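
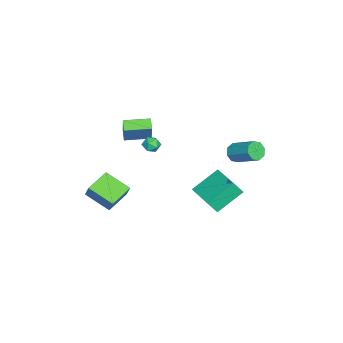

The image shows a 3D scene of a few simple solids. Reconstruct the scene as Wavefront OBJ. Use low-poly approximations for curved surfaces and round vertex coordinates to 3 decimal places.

v -4.454 -4.065 -1.122
v -3.59 -3.801 0.504
v -5.038 -2.437 -1.077
v -4.174 -2.173 0.549
v -3.766 -3.807 -1.529
v -2.902 -3.543 0.097
v -4.35 -2.179 -1.484
v -3.486 -1.915 0.142
v -0.914 1.907 -3.775
v -0.626 1.331 -2.799
v -2.17 3.212 -2.635
v -1.881 2.636 -1.658
v 0.721 3.224 -3.482
v 1.01 2.648 -2.505
v -0.534 4.529 -2.341
v -0.246 3.953 -1.365
v -1.105 -4.461 -3.3
v -0.775 -4.134 -2.38
v -0.605 -2.797 -4.07
v -0.275 -2.47 -3.15
v 0.515 -5.11 -3.65
v 0.845 -4.783 -2.73
v 1.015 -3.446 -4.42
v 1.345 -3.119 -3.5
v -4.129 3.239 -1.66
v -3.481 3.135 -1.98
v -2.743 4.597 -0.959
v -3.391 4.701 -0.64
v -3.803 3.494 -2.262
v -3.065 4.956 -1.241
v -4.316 3.704 -2.191
v -3.578 5.166 -1.17
v -4.719 3.641 -1.81
v -3.982 5.103 -0.789
v -4.777 3.343 -1.341
v -4.039 4.805 -0.32
v -4.455 2.984 -1.059
v -3.717 4.446 -0.038
v -3.942 2.774 -1.13
v -3.204 4.236 -0.109
v -3.538 2.837 -1.511
v -2.801 4.299 -0.49
v -1.443 -1.154 -0.361
v -1.042 -1.555 -0.06
v -2.178 -1.365 0.34
v -1.777 -1.766 0.641
v -1.668 -1.134 0.652
v -1.213 -1.004 0.219
v -2.007 -1.916 0.061
v -1.552 -1.786 -0.372
v -1.39 -2.026 0.2
v -1.181 -1.542 0.566
v -2.039 -1.378 -0.286
v -1.83 -0.894 0.08
f 2 4 1
f 5 2 1
f 1 4 3
f 3 5 1
f 2 8 4
f 6 2 5
f 6 8 2
f 4 8 3
f 7 5 3
f 3 8 7
f 7 6 5
f 8 6 7
f 10 12 9
f 13 10 9
f 9 12 11
f 11 13 9
f 10 16 12
f 14 10 13
f 14 16 10
f 12 16 11
f 15 13 11
f 11 16 15
f 15 14 13
f 16 14 15
f 18 20 17
f 21 18 17
f 17 20 19
f 19 21 17
f 18 24 20
f 22 18 21
f 22 24 18
f 20 24 19
f 23 21 19
f 19 24 23
f 23 22 21
f 24 22 23
f 26 25 29
f 26 29 27
f 27 29 30
f 27 30 28
f 29 25 31
f 29 31 30
f 30 31 32
f 30 32 28
f 31 25 33
f 31 33 32
f 32 33 34
f 32 34 28
f 33 25 35
f 33 35 34
f 34 35 36
f 34 36 28
f 35 25 37
f 35 37 36
f 36 37 38
f 36 38 28
f 37 25 39
f 37 39 38
f 38 39 40
f 38 40 28
f 39 25 41
f 39 41 40
f 40 41 42
f 40 42 28
f 41 25 26
f 41 26 42
f 42 26 27
f 42 27 28
f 43 54 48
f 43 48 44
f 43 44 50
f 43 50 53
f 43 53 54
f 44 48 52
f 48 54 47
f 54 53 45
f 53 50 49
f 50 44 51
f 46 52 47
f 46 47 45
f 46 45 49
f 46 49 51
f 46 51 52
f 47 52 48
f 45 47 54
f 49 45 53
f 51 49 50
f 52 51 44



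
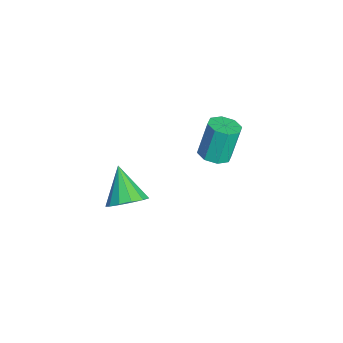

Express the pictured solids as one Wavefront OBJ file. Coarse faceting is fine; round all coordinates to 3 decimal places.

v 3.808 -0.953 -1.408
v 4.28 -1.694 -1.137
v 2.572 -1.287 -0.172
v 4.456 -1.298 -0.854
v 4.426 -0.791 -0.746
v 4.2 -0.336 -0.849
v 3.85 -0.077 -1.129
v 3.486 -0.096 -1.498
v 3.224 -0.386 -1.838
v 3.148 -0.857 -2.042
v 3.281 -1.358 -2.044
v 3.582 -1.73 -1.845
v 3.954 -1.856 -1.507
v -1.528 2.979 -3.971
v -1.009 3.572 -4.031
v -1.334 4.034 -2.269
v -1.852 3.441 -2.209
v -1.571 3.74 -4.178
v -1.896 4.202 -2.417
v -2.108 3.462 -4.204
v -2.432 3.924 -2.443
v -2.304 2.901 -4.094
v -2.629 3.363 -2.332
v -2.046 2.386 -3.911
v -2.371 2.848 -2.149
v -1.484 2.218 -3.763
v -1.809 2.68 -2.002
v -0.948 2.496 -3.737
v -1.272 2.958 -1.976
v -0.751 3.057 -3.848
v -1.076 3.519 -2.086
f 2 1 4
f 2 4 3
f 4 1 5
f 4 5 3
f 5 1 6
f 5 6 3
f 6 1 7
f 6 7 3
f 7 1 8
f 7 8 3
f 8 1 9
f 8 9 3
f 9 1 10
f 9 10 3
f 10 1 11
f 10 11 3
f 11 1 12
f 11 12 3
f 12 1 13
f 12 13 3
f 13 1 2
f 13 2 3
f 15 14 18
f 15 18 16
f 16 18 19
f 16 19 17
f 18 14 20
f 18 20 19
f 19 20 21
f 19 21 17
f 20 14 22
f 20 22 21
f 21 22 23
f 21 23 17
f 22 14 24
f 22 24 23
f 23 24 25
f 23 25 17
f 24 14 26
f 24 26 25
f 25 26 27
f 25 27 17
f 26 14 28
f 26 28 27
f 27 28 29
f 27 29 17
f 28 14 30
f 28 30 29
f 29 30 31
f 29 31 17
f 30 14 15
f 30 15 31
f 31 15 16
f 31 16 17



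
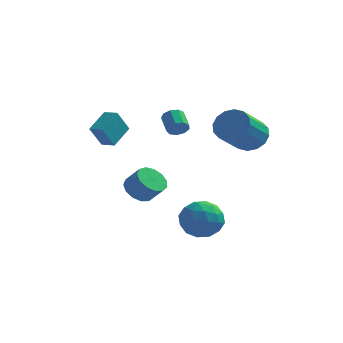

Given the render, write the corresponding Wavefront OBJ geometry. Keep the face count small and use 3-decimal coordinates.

v 0.105 2.753 3.142
v 0.636 2.889 3.41
v 0.125 3.743 3.987
v -0.405 3.607 3.718
v 0.596 3.105 3.055
v 0.085 3.959 3.632
v 0.327 3.156 2.741
v -0.184 4.01 3.318
v -0.046 3.019 2.614
v -0.557 3.873 3.191
v -0.348 2.757 2.734
v -0.859 3.611 3.311
v -0.438 2.494 3.045
v -0.949 3.347 3.621
v -0.273 2.351 3.401
v -0.784 3.205 3.977
v 0.068 2.397 3.636
v -0.443 3.251 4.212
v 0.428 2.61 3.639
v -0.083 3.463 4.216
v 3.468 4.388 2.426
v 3.968 3.713 1.778
v 3.351 2.038 3.047
v 2.852 2.712 3.694
v 4.344 3.857 2.151
v 3.727 2.182 3.42
v 4.485 4.143 2.597
v 3.869 2.468 3.866
v 4.354 4.495 2.998
v 3.738 2.82 4.267
v 3.986 4.818 3.245
v 3.369 3.143 4.514
v 3.478 5.025 3.272
v 2.862 3.35 4.541
v 2.969 5.062 3.073
v 2.352 3.387 4.342
v 2.593 4.918 2.7
v 1.976 3.243 3.969
v 2.451 4.632 2.254
v 1.835 2.957 3.523
v 2.582 4.28 1.853
v 1.966 2.605 3.122
v 2.951 3.957 1.606
v 2.334 2.282 2.875
v 3.458 3.75 1.579
v 2.842 2.075 2.848
v 1.247 -0.431 -0.992
v 2.008 0.42 -1.393
v 2.412 -1.82 -1.727
v 3.173 -0.969 -2.128
v 3.059 -1.167 -0.941
v 2.339 -0.309 -0.486
v 2.081 -1.091 -2.634
v 1.361 -0.233 -2.179
v 2.523 0.011 -2.407
v 3.128 -0.036 -1.361
v 1.292 -1.364 -1.759
v 1.897 -1.411 -0.713
v 1.525 0.116 -1.128
v 2.895 -1.516 -1.992
v 2.828 -1.633 -1.295
v 3.275 -1.133 -1.53
v 1.72 -0.312 -0.595
v 2.167 0.188 -0.83
v 2.785 -0.745 -0.565
v 2.253 -1.588 -2.29
v 2.7 -1.088 -2.525
v 1.145 -0.267 -1.59
v 1.592 0.233 -1.825
v 1.635 -0.655 -2.555
v 2.275 0.376 -1.96
v 2.96 -0.44 -2.392
v 2.318 -0.512 -2.689
v 1.895 -0.007 -2.422
v 2.63 0.349 -1.345
v 3.315 -0.468 -1.777
v 3.248 -0.584 -1.079
v 2.825 -0.08 -0.812
v 2.933 0.109 -1.941
v 1.105 -0.932 -1.343
v 1.79 -1.749 -1.775
v 1.595 -1.32 -2.308
v 1.172 -0.816 -2.041
v 1.46 -0.96 -0.728
v 2.145 -1.776 -1.16
v 2.525 -1.393 -0.698
v 2.102 -0.888 -0.431
v 1.487 -1.509 -1.179
v -3.889 0.615 3.5
v -3.493 1.878 4.266
v -3.459 1.232 2.26
v -3.064 2.496 3.027
v -3.116 0.304 3.613
v -2.721 1.568 4.38
v -2.687 0.922 2.374
v -2.291 2.185 3.14
v -2.26 3.681 -1.71
v -1.68 4.36 -2.034
v -0.859 4.097 -1.114
v -1.44 3.419 -0.79
v -2.003 4.595 -1.678
v -1.183 4.332 -0.758
v -2.408 4.541 -1.332
v -1.588 4.278 -0.413
v -2.766 4.213 -1.106
v -1.946 3.95 -0.187
v -2.964 3.717 -1.072
v -2.143 3.454 -0.153
v -2.938 3.209 -1.24
v -2.117 2.946 -0.321
v -2.697 2.852 -1.558
v -1.876 2.589 -0.638
v -2.317 2.757 -1.923
v -1.497 2.495 -1.004
v -1.92 2.957 -2.221
v -1.099 2.694 -1.301
v -1.63 3.386 -2.356
v -0.81 3.123 -1.437
v -1.541 3.909 -2.287
v -0.72 3.646 -1.367
f 2 1 5
f 2 5 3
f 3 5 6
f 3 6 4
f 5 1 7
f 5 7 6
f 6 7 8
f 6 8 4
f 7 1 9
f 7 9 8
f 8 9 10
f 8 10 4
f 9 1 11
f 9 11 10
f 10 11 12
f 10 12 4
f 11 1 13
f 11 13 12
f 12 13 14
f 12 14 4
f 13 1 15
f 13 15 14
f 14 15 16
f 14 16 4
f 15 1 17
f 15 17 16
f 16 17 18
f 16 18 4
f 17 1 19
f 17 19 18
f 18 19 20
f 18 20 4
f 19 1 2
f 19 2 20
f 20 2 3
f 20 3 4
f 22 21 25
f 22 25 23
f 23 25 26
f 23 26 24
f 25 21 27
f 25 27 26
f 26 27 28
f 26 28 24
f 27 21 29
f 27 29 28
f 28 29 30
f 28 30 24
f 29 21 31
f 29 31 30
f 30 31 32
f 30 32 24
f 31 21 33
f 31 33 32
f 32 33 34
f 32 34 24
f 33 21 35
f 33 35 34
f 34 35 36
f 34 36 24
f 35 21 37
f 35 37 36
f 36 37 38
f 36 38 24
f 37 21 39
f 37 39 38
f 38 39 40
f 38 40 24
f 39 21 41
f 39 41 40
f 40 41 42
f 40 42 24
f 41 21 43
f 41 43 42
f 42 43 44
f 42 44 24
f 43 21 45
f 43 45 44
f 44 45 46
f 44 46 24
f 45 21 22
f 45 22 46
f 46 22 23
f 46 23 24
f 47 84 63
f 84 58 87
f 63 87 52
f 84 87 63
f 47 63 59
f 63 52 64
f 59 64 48
f 63 64 59
f 47 59 68
f 59 48 69
f 68 69 54
f 59 69 68
f 47 68 80
f 68 54 83
f 80 83 57
f 68 83 80
f 47 80 84
f 80 57 88
f 84 88 58
f 80 88 84
f 48 64 75
f 64 52 78
f 75 78 56
f 64 78 75
f 52 87 65
f 87 58 86
f 65 86 51
f 87 86 65
f 58 88 85
f 88 57 81
f 85 81 49
f 88 81 85
f 57 83 82
f 83 54 70
f 82 70 53
f 83 70 82
f 54 69 74
f 69 48 71
f 74 71 55
f 69 71 74
f 50 76 62
f 76 56 77
f 62 77 51
f 76 77 62
f 50 62 60
f 62 51 61
f 60 61 49
f 62 61 60
f 50 60 67
f 60 49 66
f 67 66 53
f 60 66 67
f 50 67 72
f 67 53 73
f 72 73 55
f 67 73 72
f 50 72 76
f 72 55 79
f 76 79 56
f 72 79 76
f 51 77 65
f 77 56 78
f 65 78 52
f 77 78 65
f 49 61 85
f 61 51 86
f 85 86 58
f 61 86 85
f 53 66 82
f 66 49 81
f 82 81 57
f 66 81 82
f 55 73 74
f 73 53 70
f 74 70 54
f 73 70 74
f 56 79 75
f 79 55 71
f 75 71 48
f 79 71 75
f 90 92 89
f 93 90 89
f 89 92 91
f 91 93 89
f 90 96 92
f 94 90 93
f 94 96 90
f 92 96 91
f 95 93 91
f 91 96 95
f 95 94 93
f 96 94 95
f 98 97 101
f 98 101 99
f 99 101 102
f 99 102 100
f 101 97 103
f 101 103 102
f 102 103 104
f 102 104 100
f 103 97 105
f 103 105 104
f 104 105 106
f 104 106 100
f 105 97 107
f 105 107 106
f 106 107 108
f 106 108 100
f 107 97 109
f 107 109 108
f 108 109 110
f 108 110 100
f 109 97 111
f 109 111 110
f 110 111 112
f 110 112 100
f 111 97 113
f 111 113 112
f 112 113 114
f 112 114 100
f 113 97 115
f 113 115 114
f 114 115 116
f 114 116 100
f 115 97 117
f 115 117 116
f 116 117 118
f 116 118 100
f 117 97 119
f 117 119 118
f 118 119 120
f 118 120 100
f 119 97 98
f 119 98 120
f 120 98 99
f 120 99 100



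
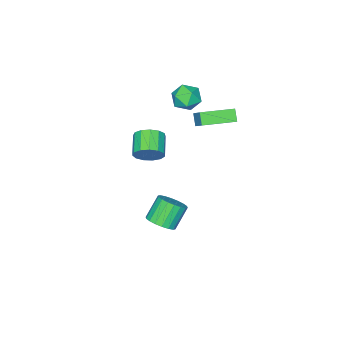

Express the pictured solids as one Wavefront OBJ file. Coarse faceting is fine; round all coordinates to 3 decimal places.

v 0.869 -1.258 -4.558
v 1.452 -0.594 -4.09
v 0.354 -0.598 -2.714
v -0.229 -1.262 -3.182
v 1.169 -0.335 -4.315
v 0.071 -0.34 -2.94
v 0.826 -0.259 -4.589
v -0.272 -0.264 -3.213
v 0.492 -0.381 -4.856
v -0.606 -0.386 -3.481
v 0.232 -0.676 -5.064
v -0.866 -0.681 -3.689
v 0.099 -1.087 -5.172
v -0.999 -1.092 -3.797
v 0.118 -1.531 -5.158
v -0.98 -1.536 -3.783
v 0.286 -1.922 -5.026
v -0.812 -1.926 -3.65
v 0.569 -2.18 -4.8
v -0.529 -2.185 -3.425
v 0.912 -2.256 -4.527
v -0.186 -2.261 -3.151
v 1.246 -2.134 -4.259
v 0.148 -2.139 -2.884
v 1.506 -1.839 -4.051
v 0.408 -1.844 -2.676
v 1.639 -1.428 -3.943
v 0.541 -1.433 -2.568
v 1.62 -0.984 -3.957
v 0.522 -0.989 -2.582
v -1.893 -0.964 3.159
v -2.241 -1.453 3.87
v -3.726 0.194 3.061
v -4.073 -0.295 3.772
v -1.267 0.115 4.208
v -1.614 -0.374 4.919
v -3.099 1.273 4.11
v -3.447 0.784 4.821
v 2.233 -0.869 3.048
v 2.822 -0.967 3.799
v 1.796 -1.889 4.483
v 1.207 -1.791 3.732
v 2.509 -0.539 3.906
v 1.483 -1.462 4.59
v 2.108 -0.216 3.741
v 1.082 -1.139 4.425
v 1.747 -0.1 3.355
v 0.721 -1.023 4.039
v 1.54 -0.228 2.872
v 0.514 -1.151 3.556
v 1.553 -0.56 2.445
v 0.527 -1.482 3.129
v 1.782 -0.989 2.209
v 0.756 -1.912 2.893
v 2.154 -1.38 2.24
v 1.128 -2.303 2.924
v 2.551 -1.609 2.527
v 1.526 -2.532 3.211
v 2.848 -1.603 2.979
v 1.822 -2.526 3.664
v 2.949 -1.363 3.454
v 1.923 -2.286 4.138
v -4.147 -2.787 4.408
v -3.648 -2.074 3.818
v -3.012 -3.966 3.942
v -2.513 -3.253 3.352
v -2.491 -3.177 4.401
v -3.192 -2.448 4.688
v -3.468 -3.592 3.072
v -4.169 -2.863 3.359
v -3.228 -2.572 2.992
v -2.624 -2.315 3.813
v -4.036 -3.725 3.947
v -3.432 -3.468 4.768
f 2 1 5
f 2 5 3
f 3 5 6
f 3 6 4
f 5 1 7
f 5 7 6
f 6 7 8
f 6 8 4
f 7 1 9
f 7 9 8
f 8 9 10
f 8 10 4
f 9 1 11
f 9 11 10
f 10 11 12
f 10 12 4
f 11 1 13
f 11 13 12
f 12 13 14
f 12 14 4
f 13 1 15
f 13 15 14
f 14 15 16
f 14 16 4
f 15 1 17
f 15 17 16
f 16 17 18
f 16 18 4
f 17 1 19
f 17 19 18
f 18 19 20
f 18 20 4
f 19 1 21
f 19 21 20
f 20 21 22
f 20 22 4
f 21 1 23
f 21 23 22
f 22 23 24
f 22 24 4
f 23 1 25
f 23 25 24
f 24 25 26
f 24 26 4
f 25 1 27
f 25 27 26
f 26 27 28
f 26 28 4
f 27 1 29
f 27 29 28
f 28 29 30
f 28 30 4
f 29 1 2
f 29 2 30
f 30 2 3
f 30 3 4
f 32 34 31
f 35 32 31
f 31 34 33
f 33 35 31
f 32 38 34
f 36 32 35
f 36 38 32
f 34 38 33
f 37 35 33
f 33 38 37
f 37 36 35
f 38 36 37
f 40 39 43
f 40 43 41
f 41 43 44
f 41 44 42
f 43 39 45
f 43 45 44
f 44 45 46
f 44 46 42
f 45 39 47
f 45 47 46
f 46 47 48
f 46 48 42
f 47 39 49
f 47 49 48
f 48 49 50
f 48 50 42
f 49 39 51
f 49 51 50
f 50 51 52
f 50 52 42
f 51 39 53
f 51 53 52
f 52 53 54
f 52 54 42
f 53 39 55
f 53 55 54
f 54 55 56
f 54 56 42
f 55 39 57
f 55 57 56
f 56 57 58
f 56 58 42
f 57 39 59
f 57 59 58
f 58 59 60
f 58 60 42
f 59 39 61
f 59 61 60
f 60 61 62
f 60 62 42
f 61 39 40
f 61 40 62
f 62 40 41
f 62 41 42
f 63 74 68
f 63 68 64
f 63 64 70
f 63 70 73
f 63 73 74
f 64 68 72
f 68 74 67
f 74 73 65
f 73 70 69
f 70 64 71
f 66 72 67
f 66 67 65
f 66 65 69
f 66 69 71
f 66 71 72
f 67 72 68
f 65 67 74
f 69 65 73
f 71 69 70
f 72 71 64



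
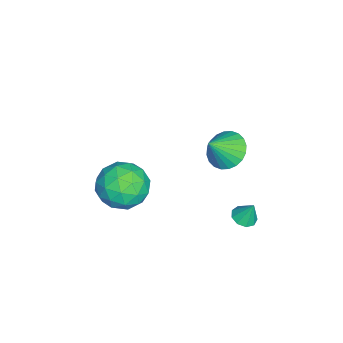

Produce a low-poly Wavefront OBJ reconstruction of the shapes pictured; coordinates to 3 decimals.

v 2.892 0.879 1.438
v 3.677 1.136 1.033
v 3.628 0.281 2.482
v 3.61 1.42 1.242
v 3.434 1.621 1.482
v 3.175 1.71 1.714
v 2.874 1.671 1.905
v 2.575 1.513 2.025
v 2.324 1.257 2.055
v 2.16 0.944 1.991
v 2.108 0.621 1.843
v 2.175 0.338 1.634
v 2.351 0.137 1.394
v 2.61 0.048 1.161
v 2.911 0.087 0.971
v 3.21 0.245 0.851
v 3.461 0.501 0.821
v 3.625 0.814 0.885
v 2.272 -2.809 -3.142
v 3.331 -2.621 -2.544
v 1.849 -4.319 -1.916
v 2.908 -4.131 -1.318
v 1.999 -3.306 -1.234
v 2.26 -2.373 -1.992
v 2.92 -4.567 -2.468
v 3.181 -3.634 -3.226
v 3.731 -3.707 -2.128
v 3.162 -2.928 -1.365
v 2.018 -4.012 -3.095
v 1.449 -3.233 -2.332
v 2.839 -2.583 -2.951
v 2.341 -4.357 -1.509
v 1.807 -3.873 -1.46
v 2.429 -3.762 -1.108
v 2.209 -2.437 -2.626
v 2.832 -2.326 -2.275
v 2.049 -2.729 -1.504
v 2.348 -4.614 -2.185
v 2.971 -4.503 -1.834
v 2.751 -3.178 -3.352
v 3.373 -3.067 -3
v 3.131 -4.211 -2.956
v 3.696 -3.11 -2.355
v 3.448 -3.998 -1.634
v 3.454 -4.254 -2.31
v 3.608 -3.706 -2.756
v 3.362 -2.652 -1.907
v 3.113 -3.54 -1.186
v 2.579 -3.055 -1.136
v 2.733 -2.507 -1.582
v 3.597 -3.291 -1.662
v 2.067 -3.4 -3.274
v 1.818 -4.288 -2.553
v 2.447 -4.433 -2.878
v 2.601 -3.885 -3.324
v 1.732 -2.942 -2.826
v 1.484 -3.83 -2.105
v 1.572 -3.234 -1.704
v 1.726 -2.686 -2.15
v 1.583 -3.649 -2.798
v 2.672 1.641 -3.169
v 2.945 2.104 -3.385
v 2.768 2.039 -2.191
v 2.554 2.17 -3.373
v 2.218 1.989 -3.266
v 2.094 1.644 -3.113
v 2.241 1.298 -2.986
v 2.589 1.112 -2.945
v 2.976 1.173 -3.008
v 3.22 1.453 -3.146
v 3.208 1.821 -3.295
f 2 1 4
f 2 4 3
f 4 1 5
f 4 5 3
f 5 1 6
f 5 6 3
f 6 1 7
f 6 7 3
f 7 1 8
f 7 8 3
f 8 1 9
f 8 9 3
f 9 1 10
f 9 10 3
f 10 1 11
f 10 11 3
f 11 1 12
f 11 12 3
f 12 1 13
f 12 13 3
f 13 1 14
f 13 14 3
f 14 1 15
f 14 15 3
f 15 1 16
f 15 16 3
f 16 1 17
f 16 17 3
f 17 1 18
f 17 18 3
f 18 1 2
f 18 2 3
f 19 56 35
f 56 30 59
f 35 59 24
f 56 59 35
f 19 35 31
f 35 24 36
f 31 36 20
f 35 36 31
f 19 31 40
f 31 20 41
f 40 41 26
f 31 41 40
f 19 40 52
f 40 26 55
f 52 55 29
f 40 55 52
f 19 52 56
f 52 29 60
f 56 60 30
f 52 60 56
f 20 36 47
f 36 24 50
f 47 50 28
f 36 50 47
f 24 59 37
f 59 30 58
f 37 58 23
f 59 58 37
f 30 60 57
f 60 29 53
f 57 53 21
f 60 53 57
f 29 55 54
f 55 26 42
f 54 42 25
f 55 42 54
f 26 41 46
f 41 20 43
f 46 43 27
f 41 43 46
f 22 48 34
f 48 28 49
f 34 49 23
f 48 49 34
f 22 34 32
f 34 23 33
f 32 33 21
f 34 33 32
f 22 32 39
f 32 21 38
f 39 38 25
f 32 38 39
f 22 39 44
f 39 25 45
f 44 45 27
f 39 45 44
f 22 44 48
f 44 27 51
f 48 51 28
f 44 51 48
f 23 49 37
f 49 28 50
f 37 50 24
f 49 50 37
f 21 33 57
f 33 23 58
f 57 58 30
f 33 58 57
f 25 38 54
f 38 21 53
f 54 53 29
f 38 53 54
f 27 45 46
f 45 25 42
f 46 42 26
f 45 42 46
f 28 51 47
f 51 27 43
f 47 43 20
f 51 43 47
f 62 61 64
f 62 64 63
f 64 61 65
f 64 65 63
f 65 61 66
f 65 66 63
f 66 61 67
f 66 67 63
f 67 61 68
f 67 68 63
f 68 61 69
f 68 69 63
f 69 61 70
f 69 70 63
f 70 61 71
f 70 71 63
f 71 61 62
f 71 62 63



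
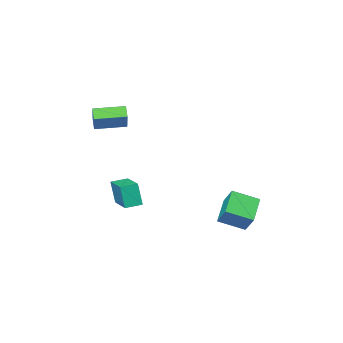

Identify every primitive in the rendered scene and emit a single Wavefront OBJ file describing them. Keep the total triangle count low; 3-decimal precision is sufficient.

v 2.238 -3.221 2.536
v 1.979 -3.767 3.119
v 2.898 -2.187 3.797
v 2.639 -2.732 4.381
v 3.881 -4.128 2.419
v 3.622 -4.673 3.003
v 4.541 -3.093 3.681
v 4.282 -3.639 4.264
v 1.877 -3.272 -3.352
v 1.95 -3.638 -1.827
v 2.488 -1.332 -2.915
v 2.561 -1.699 -1.39
v 2.879 -3.561 -3.47
v 2.952 -3.928 -1.945
v 3.49 -1.622 -3.033
v 3.563 -1.988 -1.508
v -2.524 -0.384 -3.553
v -2.47 0.459 -2.449
v -3.818 0.569 -4.219
v -3.764 1.413 -3.115
v -1.236 0.727 -4.465
v -1.182 1.571 -3.361
v -2.53 1.681 -5.131
v -2.476 2.524 -4.027
f 2 4 1
f 5 2 1
f 1 4 3
f 3 5 1
f 2 8 4
f 6 2 5
f 6 8 2
f 4 8 3
f 7 5 3
f 3 8 7
f 7 6 5
f 8 6 7
f 10 12 9
f 13 10 9
f 9 12 11
f 11 13 9
f 10 16 12
f 14 10 13
f 14 16 10
f 12 16 11
f 15 13 11
f 11 16 15
f 15 14 13
f 16 14 15
f 18 20 17
f 21 18 17
f 17 20 19
f 19 21 17
f 18 24 20
f 22 18 21
f 22 24 18
f 20 24 19
f 23 21 19
f 19 24 23
f 23 22 21
f 24 22 23



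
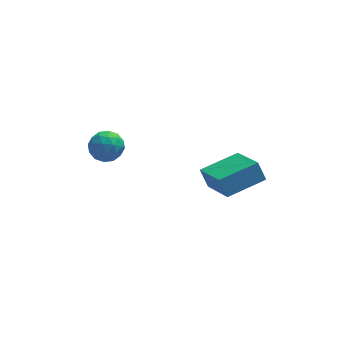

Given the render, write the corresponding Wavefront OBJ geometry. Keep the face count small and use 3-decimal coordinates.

v 2.351 -0.974 -2.782
v 2.8 -2.683 -1.801
v 3.957 -0.393 -2.502
v 4.405 -2.101 -1.522
v 2.615 -1.339 -3.538
v 3.063 -3.047 -2.558
v 4.22 -0.757 -3.259
v 4.669 -2.466 -2.278
v -1.451 1.042 -2.213
v -0.973 0.957 -1.619
v -1.307 -0.157 -2.501
v -0.829 -0.242 -1.907
v -1.576 -0.116 -1.783
v -1.665 0.625 -1.605
v -0.615 0.175 -2.515
v -0.704 0.916 -2.337
v -0.456 0.421 -1.805
v -1.05 0.241 -1.353
v -1.23 0.559 -2.767
v -1.824 0.379 -2.315
v -1.225 1.105 -1.89
v -1.055 -0.305 -2.23
v -1.494 -0.231 -2.157
v -1.213 -0.281 -1.808
v -1.631 0.91 -1.882
v -1.35 0.859 -1.533
v -1.704 0.229 -1.63
v -0.93 -0.059 -2.587
v -0.649 -0.11 -2.238
v -1.067 1.081 -2.312
v -0.786 1.031 -1.963
v -0.576 0.571 -2.49
v -0.64 0.74 -1.651
v -0.555 0.035 -1.821
v -0.43 0.28 -2.178
v -0.482 0.716 -2.073
v -0.989 0.634 -1.385
v -0.904 -0.071 -1.555
v -1.343 0.003 -1.482
v -1.395 0.439 -1.377
v -0.685 0.319 -1.495
v -1.376 0.871 -2.565
v -1.291 0.166 -2.735
v -0.885 0.361 -2.743
v -0.937 0.797 -2.638
v -1.725 0.765 -2.299
v -1.64 0.06 -2.469
v -1.798 0.084 -2.047
v -1.85 0.52 -1.942
v -1.595 0.481 -2.625
f 2 4 1
f 5 2 1
f 1 4 3
f 3 5 1
f 2 8 4
f 6 2 5
f 6 8 2
f 4 8 3
f 7 5 3
f 3 8 7
f 7 6 5
f 8 6 7
f 9 46 25
f 46 20 49
f 25 49 14
f 46 49 25
f 9 25 21
f 25 14 26
f 21 26 10
f 25 26 21
f 9 21 30
f 21 10 31
f 30 31 16
f 21 31 30
f 9 30 42
f 30 16 45
f 42 45 19
f 30 45 42
f 9 42 46
f 42 19 50
f 46 50 20
f 42 50 46
f 10 26 37
f 26 14 40
f 37 40 18
f 26 40 37
f 14 49 27
f 49 20 48
f 27 48 13
f 49 48 27
f 20 50 47
f 50 19 43
f 47 43 11
f 50 43 47
f 19 45 44
f 45 16 32
f 44 32 15
f 45 32 44
f 16 31 36
f 31 10 33
f 36 33 17
f 31 33 36
f 12 38 24
f 38 18 39
f 24 39 13
f 38 39 24
f 12 24 22
f 24 13 23
f 22 23 11
f 24 23 22
f 12 22 29
f 22 11 28
f 29 28 15
f 22 28 29
f 12 29 34
f 29 15 35
f 34 35 17
f 29 35 34
f 12 34 38
f 34 17 41
f 38 41 18
f 34 41 38
f 13 39 27
f 39 18 40
f 27 40 14
f 39 40 27
f 11 23 47
f 23 13 48
f 47 48 20
f 23 48 47
f 15 28 44
f 28 11 43
f 44 43 19
f 28 43 44
f 17 35 36
f 35 15 32
f 36 32 16
f 35 32 36
f 18 41 37
f 41 17 33
f 37 33 10
f 41 33 37



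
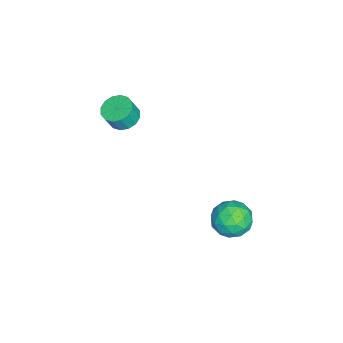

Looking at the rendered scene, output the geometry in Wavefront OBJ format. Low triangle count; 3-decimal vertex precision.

v 2.437 4.082 -2.13
v 3.383 3.699 -2.273
v 1.837 3.021 -3.267
v 2.783 2.638 -3.41
v 2.287 2.468 -2.523
v 2.658 3.124 -1.82
v 2.562 3.596 -3.72
v 2.933 4.252 -3.017
v 3.46 3.399 -3.255
v 3.29 2.702 -2.516
v 1.93 4.018 -3.024
v 1.76 3.321 -2.285
v 2.963 3.984 -2.101
v 2.257 2.736 -3.439
v 1.966 2.636 -2.917
v 2.522 2.412 -3.001
v 2.537 3.645 -1.835
v 3.093 3.421 -1.919
v 2.448 2.697 -2.067
v 2.127 3.299 -3.621
v 2.683 3.075 -3.705
v 2.698 4.308 -2.539
v 3.254 4.084 -2.623
v 2.772 4.023 -3.473
v 3.564 3.582 -2.763
v 3.212 2.959 -3.432
v 3.082 3.522 -3.614
v 3.3 3.907 -3.2
v 3.464 3.173 -2.328
v 3.112 2.549 -2.997
v 2.82 2.449 -2.475
v 3.038 2.835 -2.062
v 3.51 2.996 -2.906
v 2.108 4.171 -2.543
v 1.756 3.547 -3.212
v 2.182 3.885 -3.478
v 2.4 4.271 -3.065
v 2.008 3.761 -2.108
v 1.656 3.138 -2.777
v 1.92 2.813 -2.34
v 2.138 3.198 -1.926
v 1.71 3.724 -2.634
v -0.331 -2.228 0.745
v 0.418 -2.241 0.493
v 0.719 -2.524 1.404
v -0.029 -2.512 1.655
v 0.359 -1.861 0.631
v 0.66 -2.144 1.542
v 0.116 -1.579 0.799
v 0.417 -1.862 1.71
v -0.248 -1.471 0.953
v 0.053 -1.754 1.864
v -0.633 -1.566 1.051
v -0.332 -1.849 1.961
v -0.938 -1.839 1.067
v -0.637 -2.122 1.977
v -1.079 -2.216 0.996
v -0.778 -2.499 1.907
v -1.02 -2.596 0.858
v -0.719 -2.879 1.769
v -0.777 -2.878 0.69
v -0.476 -3.161 1.601
v -0.413 -2.986 0.536
v -0.112 -3.269 1.447
v -0.028 -2.891 0.439
v 0.273 -3.174 1.349
v 0.277 -2.618 0.423
v 0.578 -2.901 1.333
f 1 38 17
f 38 12 41
f 17 41 6
f 38 41 17
f 1 17 13
f 17 6 18
f 13 18 2
f 17 18 13
f 1 13 22
f 13 2 23
f 22 23 8
f 13 23 22
f 1 22 34
f 22 8 37
f 34 37 11
f 22 37 34
f 1 34 38
f 34 11 42
f 38 42 12
f 34 42 38
f 2 18 29
f 18 6 32
f 29 32 10
f 18 32 29
f 6 41 19
f 41 12 40
f 19 40 5
f 41 40 19
f 12 42 39
f 42 11 35
f 39 35 3
f 42 35 39
f 11 37 36
f 37 8 24
f 36 24 7
f 37 24 36
f 8 23 28
f 23 2 25
f 28 25 9
f 23 25 28
f 4 30 16
f 30 10 31
f 16 31 5
f 30 31 16
f 4 16 14
f 16 5 15
f 14 15 3
f 16 15 14
f 4 14 21
f 14 3 20
f 21 20 7
f 14 20 21
f 4 21 26
f 21 7 27
f 26 27 9
f 21 27 26
f 4 26 30
f 26 9 33
f 30 33 10
f 26 33 30
f 5 31 19
f 31 10 32
f 19 32 6
f 31 32 19
f 3 15 39
f 15 5 40
f 39 40 12
f 15 40 39
f 7 20 36
f 20 3 35
f 36 35 11
f 20 35 36
f 9 27 28
f 27 7 24
f 28 24 8
f 27 24 28
f 10 33 29
f 33 9 25
f 29 25 2
f 33 25 29
f 44 43 47
f 44 47 45
f 45 47 48
f 45 48 46
f 47 43 49
f 47 49 48
f 48 49 50
f 48 50 46
f 49 43 51
f 49 51 50
f 50 51 52
f 50 52 46
f 51 43 53
f 51 53 52
f 52 53 54
f 52 54 46
f 53 43 55
f 53 55 54
f 54 55 56
f 54 56 46
f 55 43 57
f 55 57 56
f 56 57 58
f 56 58 46
f 57 43 59
f 57 59 58
f 58 59 60
f 58 60 46
f 59 43 61
f 59 61 60
f 60 61 62
f 60 62 46
f 61 43 63
f 61 63 62
f 62 63 64
f 62 64 46
f 63 43 65
f 63 65 64
f 64 65 66
f 64 66 46
f 65 43 67
f 65 67 66
f 66 67 68
f 66 68 46
f 67 43 44
f 67 44 68
f 68 44 45
f 68 45 46



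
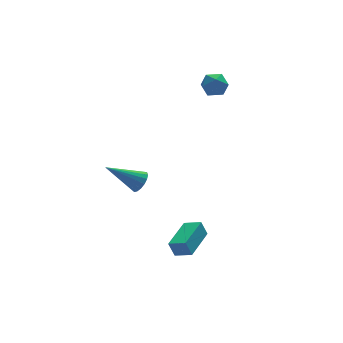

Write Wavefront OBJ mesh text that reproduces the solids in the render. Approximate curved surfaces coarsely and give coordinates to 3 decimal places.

v -2.272 -2.578 0.616
v -1.93 -2.758 1.163
v -3.888 -2.102 1.784
v -1.862 -2.446 1.129
v -1.889 -2.165 0.978
v -2.003 -1.978 0.744
v -2.179 -1.928 0.48
v -2.376 -2.028 0.248
v -2.55 -2.253 0.1
v -2.66 -2.553 0.07
v -2.681 -2.858 0.165
v -2.608 -3.1 0.363
v -2.459 -3.221 0.62
v -2.267 -3.196 0.875
v -2.076 -3.028 1.071
v -0.488 -5.009 -3.62
v -0.757 -4.833 -2.79
v -1.14 -4.353 -3.972
v -1.41 -4.176 -3.142
v 0.91 -3.544 -3.478
v 0.64 -3.367 -2.648
v 0.257 -2.887 -3.83
v -0.012 -2.711 -3
v 3.504 2.186 3.119
v 4.133 1.975 3.601
v 2.667 1.565 3.939
v 3.296 1.354 4.421
v 3.064 2.139 4.37
v 3.582 2.523 3.863
v 3.218 1.017 3.677
v 3.736 1.401 3.17
v 3.956 1.252 3.946
v 3.861 1.946 4.374
v 2.939 1.594 3.166
v 2.844 2.288 3.594
f 2 1 4
f 2 4 3
f 4 1 5
f 4 5 3
f 5 1 6
f 5 6 3
f 6 1 7
f 6 7 3
f 7 1 8
f 7 8 3
f 8 1 9
f 8 9 3
f 9 1 10
f 9 10 3
f 10 1 11
f 10 11 3
f 11 1 12
f 11 12 3
f 12 1 13
f 12 13 3
f 13 1 14
f 13 14 3
f 14 1 15
f 14 15 3
f 15 1 2
f 15 2 3
f 17 19 16
f 20 17 16
f 16 19 18
f 18 20 16
f 17 23 19
f 21 17 20
f 21 23 17
f 19 23 18
f 22 20 18
f 18 23 22
f 22 21 20
f 23 21 22
f 24 35 29
f 24 29 25
f 24 25 31
f 24 31 34
f 24 34 35
f 25 29 33
f 29 35 28
f 35 34 26
f 34 31 30
f 31 25 32
f 27 33 28
f 27 28 26
f 27 26 30
f 27 30 32
f 27 32 33
f 28 33 29
f 26 28 35
f 30 26 34
f 32 30 31
f 33 32 25



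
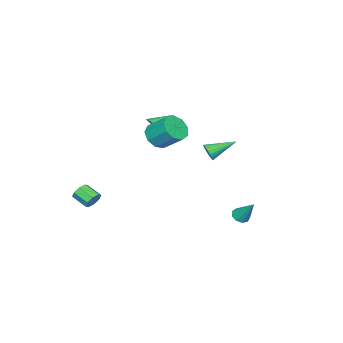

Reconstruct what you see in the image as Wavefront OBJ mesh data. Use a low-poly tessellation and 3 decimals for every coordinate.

v 2.814 -3.191 -2.509
v 3.113 -3 -2.062
v 3.045 -3.919 -1.625
v 2.746 -4.109 -2.071
v 2.684 -2.944 -2.011
v 2.615 -3.863 -1.574
v 2.331 -3.032 -2.252
v 2.262 -3.951 -1.815
v 2.261 -3.213 -2.643
v 2.192 -4.132 -2.206
v 2.515 -3.381 -2.955
v 2.447 -4.3 -2.518
v 2.945 -3.437 -3.006
v 2.876 -4.356 -2.569
v 3.298 -3.349 -2.765
v 3.229 -4.268 -2.328
v 3.368 -3.168 -2.374
v 3.299 -4.087 -1.937
v -1.053 3.532 -3.323
v -0.724 3.84 -3.62
v -0.827 4.468 -2.097
v -1.071 3.962 -3.649
v -1.41 3.883 -3.526
v -1.582 3.639 -3.308
v -1.506 3.345 -3.097
v -1.219 3.138 -2.993
v -0.853 3.116 -3.043
v -0.581 3.288 -3.224
v -0.53 3.574 -3.452
v -0.579 -1.438 1.423
v 0.123 -1.099 1.015
v 0.101 0.096 1.969
v -0.601 -0.242 2.377
v -0.381 -0.901 0.754
v -0.404 0.295 1.709
v -0.979 -0.953 0.807
v -1.001 0.242 1.761
v -1.389 -1.233 1.147
v -1.411 -0.037 2.101
v -1.42 -1.608 1.617
v -1.442 -0.412 2.571
v -1.058 -1.904 1.996
v -1.08 -0.708 2.95
v -0.471 -1.981 2.107
v -0.493 -0.786 3.061
v 0.065 -1.805 1.898
v 0.043 -0.609 2.852
v 0.3 -1.456 1.466
v 0.278 -0.261 2.421
v -2.585 -2.74 0.891
v -1.934 -2.341 1.404
v -3.455 -2.32 1.669
v -2.013 -2.078 1.173
v -2.179 -1.915 0.9
v -2.407 -1.878 0.625
v -2.662 -1.972 0.391
v -2.905 -2.183 0.233
v -3.1 -2.479 0.175
v -3.217 -2.814 0.226
v -3.237 -3.139 0.378
v -3.158 -3.402 0.609
v -2.992 -3.565 0.882
v -2.764 -3.602 1.157
v -2.509 -3.508 1.391
v -2.265 -3.297 1.549
v -2.071 -3.001 1.607
v -1.954 -2.666 1.556
v -2.457 0.558 -0.03
v -2.139 0.643 0.447
v -3.663 1.582 0.59
v -2.062 0.821 0.304
v -2.053 0.953 0.102
v -2.114 1.017 -0.122
v -2.234 1.002 -0.33
v -2.393 0.91 -0.487
v -2.563 0.757 -0.565
v -2.714 0.57 -0.55
v -2.821 0.381 -0.445
v -2.864 0.222 -0.269
v -2.838 0.122 -0.051
v -2.745 0.097 0.17
v -2.602 0.151 0.356
v -2.435 0.277 0.476
v -2.271 0.451 0.508
f 2 1 5
f 2 5 3
f 3 5 6
f 3 6 4
f 5 1 7
f 5 7 6
f 6 7 8
f 6 8 4
f 7 1 9
f 7 9 8
f 8 9 10
f 8 10 4
f 9 1 11
f 9 11 10
f 10 11 12
f 10 12 4
f 11 1 13
f 11 13 12
f 12 13 14
f 12 14 4
f 13 1 15
f 13 15 14
f 14 15 16
f 14 16 4
f 15 1 17
f 15 17 16
f 16 17 18
f 16 18 4
f 17 1 2
f 17 2 18
f 18 2 3
f 18 3 4
f 20 19 22
f 20 22 21
f 22 19 23
f 22 23 21
f 23 19 24
f 23 24 21
f 24 19 25
f 24 25 21
f 25 19 26
f 25 26 21
f 26 19 27
f 26 27 21
f 27 19 28
f 27 28 21
f 28 19 29
f 28 29 21
f 29 19 20
f 29 20 21
f 31 30 34
f 31 34 32
f 32 34 35
f 32 35 33
f 34 30 36
f 34 36 35
f 35 36 37
f 35 37 33
f 36 30 38
f 36 38 37
f 37 38 39
f 37 39 33
f 38 30 40
f 38 40 39
f 39 40 41
f 39 41 33
f 40 30 42
f 40 42 41
f 41 42 43
f 41 43 33
f 42 30 44
f 42 44 43
f 43 44 45
f 43 45 33
f 44 30 46
f 44 46 45
f 45 46 47
f 45 47 33
f 46 30 48
f 46 48 47
f 47 48 49
f 47 49 33
f 48 30 31
f 48 31 49
f 49 31 32
f 49 32 33
f 51 50 53
f 51 53 52
f 53 50 54
f 53 54 52
f 54 50 55
f 54 55 52
f 55 50 56
f 55 56 52
f 56 50 57
f 56 57 52
f 57 50 58
f 57 58 52
f 58 50 59
f 58 59 52
f 59 50 60
f 59 60 52
f 60 50 61
f 60 61 52
f 61 50 62
f 61 62 52
f 62 50 63
f 62 63 52
f 63 50 64
f 63 64 52
f 64 50 65
f 64 65 52
f 65 50 66
f 65 66 52
f 66 50 67
f 66 67 52
f 67 50 51
f 67 51 52
f 69 68 71
f 69 71 70
f 71 68 72
f 71 72 70
f 72 68 73
f 72 73 70
f 73 68 74
f 73 74 70
f 74 68 75
f 74 75 70
f 75 68 76
f 75 76 70
f 76 68 77
f 76 77 70
f 77 68 78
f 77 78 70
f 78 68 79
f 78 79 70
f 79 68 80
f 79 80 70
f 80 68 81
f 80 81 70
f 81 68 82
f 81 82 70
f 82 68 83
f 82 83 70
f 83 68 84
f 83 84 70
f 84 68 69
f 84 69 70



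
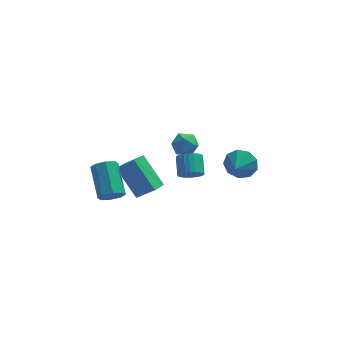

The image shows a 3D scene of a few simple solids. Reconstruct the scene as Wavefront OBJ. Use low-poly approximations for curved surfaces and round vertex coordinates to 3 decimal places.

v 3.694 1.783 -0.353
v 4.117 1.985 0.45
v 3.366 0.777 0.073
v 3.514 2.188 0.465
v 2.995 2.201 0.097
v 2.803 2.018 -0.481
v 3.028 1.726 -1
v 3.564 1.46 -1.215
v 4.161 1.345 -1.028
v 4.539 1.435 -0.524
v 4.522 1.688 0.059
v -2.826 -3.607 1.764
v -2.293 -3.762 2.174
v -2.661 -2.188 3.246
v -3.194 -2.033 2.836
v -2.153 -3.454 1.769
v -2.521 -1.879 2.841
v -2.407 -3.235 1.361
v -2.775 -1.661 2.433
v -2.907 -3.235 1.189
v -3.275 -1.66 2.261
v -3.359 -3.452 1.354
v -3.727 -1.878 2.426
v -3.499 -3.761 1.759
v -3.867 -2.186 2.831
v -3.245 -3.979 2.167
v -3.613 -2.405 3.239
v -2.745 -3.98 2.339
v -3.113 -2.405 3.411
v -1.667 -0.963 -0.644
v -2.675 0.079 0.819
v -1.219 -0.235 -0.854
v -2.227 0.807 0.61
v -0.733 -1.287 0.23
v -1.741 -0.245 1.694
v -0.285 -0.559 0.021
v -1.293 0.483 1.484
v 0.523 3.32 0.913
v 1.003 3.623 0.336
v 0.697 2.117 0.424
v 1.177 2.42 -0.153
v 1.424 2.415 0.618
v 1.317 3.158 0.92
v 0.383 2.582 -0.16
v 0.276 3.325 0.142
v 0.917 3.167 -0.327
v 1.56 3.064 0.154
v 0.14 2.676 0.606
v 0.783 2.573 1.087
v 1.11 0.821 -0.382
v 1.582 0.543 0.037
v 1.523 1.5 0.741
v 1.05 1.779 0.322
v 1.738 0.679 -0.135
v 1.679 1.636 0.569
v 1.798 0.837 -0.345
v 1.739 1.794 0.359
v 1.754 0.992 -0.56
v 1.695 1.95 0.144
v 1.611 1.122 -0.748
v 1.552 2.079 -0.044
v 1.392 1.205 -0.881
v 1.333 2.163 -0.176
v 1.13 1.231 -0.937
v 1.071 2.188 -0.233
v 0.865 1.194 -0.909
v 0.806 2.151 -0.205
v 0.637 1.1 -0.801
v 0.578 2.057 -0.097
v 0.481 0.964 -0.629
v 0.422 1.921 0.075
v 0.421 0.806 -0.419
v 0.362 1.763 0.285
v 0.465 0.65 -0.204
v 0.406 1.608 0.5
v 0.608 0.521 -0.016
v 0.549 1.478 0.688
v 0.827 0.437 0.116
v 0.768 1.395 0.821
v 1.089 0.412 0.173
v 1.03 1.369 0.877
v 1.354 0.449 0.145
v 1.295 1.406 0.849
f 2 1 4
f 2 4 3
f 4 1 5
f 4 5 3
f 5 1 6
f 5 6 3
f 6 1 7
f 6 7 3
f 7 1 8
f 7 8 3
f 8 1 9
f 8 9 3
f 9 1 10
f 9 10 3
f 10 1 11
f 10 11 3
f 11 1 2
f 11 2 3
f 13 12 16
f 13 16 14
f 14 16 17
f 14 17 15
f 16 12 18
f 16 18 17
f 17 18 19
f 17 19 15
f 18 12 20
f 18 20 19
f 19 20 21
f 19 21 15
f 20 12 22
f 20 22 21
f 21 22 23
f 21 23 15
f 22 12 24
f 22 24 23
f 23 24 25
f 23 25 15
f 24 12 26
f 24 26 25
f 25 26 27
f 25 27 15
f 26 12 28
f 26 28 27
f 27 28 29
f 27 29 15
f 28 12 13
f 28 13 29
f 29 13 14
f 29 14 15
f 31 33 30
f 34 31 30
f 30 33 32
f 32 34 30
f 31 37 33
f 35 31 34
f 35 37 31
f 33 37 32
f 36 34 32
f 32 37 36
f 36 35 34
f 37 35 36
f 38 49 43
f 38 43 39
f 38 39 45
f 38 45 48
f 38 48 49
f 39 43 47
f 43 49 42
f 49 48 40
f 48 45 44
f 45 39 46
f 41 47 42
f 41 42 40
f 41 40 44
f 41 44 46
f 41 46 47
f 42 47 43
f 40 42 49
f 44 40 48
f 46 44 45
f 47 46 39
f 51 50 54
f 51 54 52
f 52 54 55
f 52 55 53
f 54 50 56
f 54 56 55
f 55 56 57
f 55 57 53
f 56 50 58
f 56 58 57
f 57 58 59
f 57 59 53
f 58 50 60
f 58 60 59
f 59 60 61
f 59 61 53
f 60 50 62
f 60 62 61
f 61 62 63
f 61 63 53
f 62 50 64
f 62 64 63
f 63 64 65
f 63 65 53
f 64 50 66
f 64 66 65
f 65 66 67
f 65 67 53
f 66 50 68
f 66 68 67
f 67 68 69
f 67 69 53
f 68 50 70
f 68 70 69
f 69 70 71
f 69 71 53
f 70 50 72
f 70 72 71
f 71 72 73
f 71 73 53
f 72 50 74
f 72 74 73
f 73 74 75
f 73 75 53
f 74 50 76
f 74 76 75
f 75 76 77
f 75 77 53
f 76 50 78
f 76 78 77
f 77 78 79
f 77 79 53
f 78 50 80
f 78 80 79
f 79 80 81
f 79 81 53
f 80 50 82
f 80 82 81
f 81 82 83
f 81 83 53
f 82 50 51
f 82 51 83
f 83 51 52
f 83 52 53



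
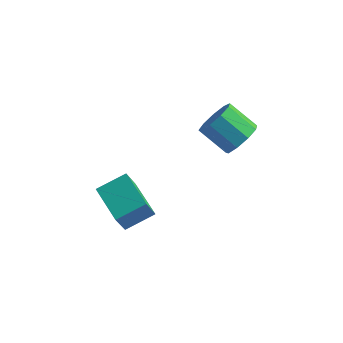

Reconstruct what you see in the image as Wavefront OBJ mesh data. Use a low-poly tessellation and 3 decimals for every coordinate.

v -0.608 1.619 1.829
v -0.205 1.18 2.503
v -1.428 1.382 3.366
v -1.832 1.821 2.691
v -0.081 1.782 2.539
v -1.304 1.984 3.402
v -0.203 2.308 2.243
v -1.426 2.509 3.105
v -0.515 2.511 1.753
v -1.738 2.713 2.615
v -0.871 2.297 1.298
v -2.094 2.499 2.161
v -1.104 1.766 1.092
v -2.327 1.968 1.954
v -1.105 1.166 1.23
v -2.328 1.368 2.093
v -0.874 0.778 1.649
v -2.097 0.98 2.511
v -0.519 0.784 2.151
v -1.742 0.985 3.014
v -4.955 -2.096 -0.037
v -5.069 -2.758 1.304
v -4.027 -1.238 0.466
v -4.141 -1.9 1.807
v -3.719 -3.18 -0.467
v -3.833 -3.842 0.874
v -2.791 -2.322 0.036
v -2.905 -2.984 1.377
f 2 1 5
f 2 5 3
f 3 5 6
f 3 6 4
f 5 1 7
f 5 7 6
f 6 7 8
f 6 8 4
f 7 1 9
f 7 9 8
f 8 9 10
f 8 10 4
f 9 1 11
f 9 11 10
f 10 11 12
f 10 12 4
f 11 1 13
f 11 13 12
f 12 13 14
f 12 14 4
f 13 1 15
f 13 15 14
f 14 15 16
f 14 16 4
f 15 1 17
f 15 17 16
f 16 17 18
f 16 18 4
f 17 1 19
f 17 19 18
f 18 19 20
f 18 20 4
f 19 1 2
f 19 2 20
f 20 2 3
f 20 3 4
f 22 24 21
f 25 22 21
f 21 24 23
f 23 25 21
f 22 28 24
f 26 22 25
f 26 28 22
f 24 28 23
f 27 25 23
f 23 28 27
f 27 26 25
f 28 26 27



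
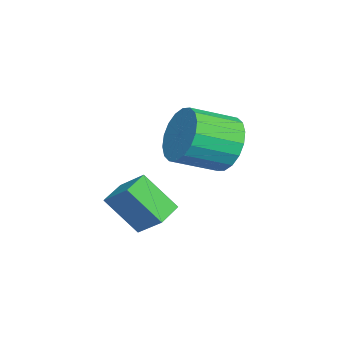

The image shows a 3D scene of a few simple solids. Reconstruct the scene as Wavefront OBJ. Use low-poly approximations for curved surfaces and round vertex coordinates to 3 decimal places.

v -2.413 -4.024 -2.693
v -2.025 -3.299 -2.024
v -2.311 -3.074 -3.783
v -1.922 -2.348 -3.115
v -1.578 -4.312 -2.865
v -1.189 -3.586 -2.197
v -1.475 -3.361 -3.956
v -1.087 -2.636 -3.287
v -2.471 -1.121 -0.896
v -2.102 -0.594 -0.21
v -1.48 -1.772 0.361
v -1.849 -2.299 -0.324
v -2.47 -0.71 -0.05
v -1.849 -1.889 0.521
v -2.839 -0.908 -0.057
v -2.217 -2.087 0.514
v -3.134 -1.148 -0.231
v -2.513 -2.327 0.341
v -3.299 -1.383 -0.536
v -2.677 -2.561 0.036
v -3.299 -1.565 -0.912
v -2.677 -2.744 -0.34
v -3.135 -1.66 -1.285
v -2.513 -2.839 -0.713
v -2.84 -1.648 -1.581
v -2.218 -2.826 -1.01
v -2.471 -1.531 -1.741
v -1.85 -2.71 -1.17
v -2.103 -1.333 -1.734
v -1.481 -2.512 -1.163
v -1.807 -1.093 -1.561
v -1.186 -2.272 -0.989
v -1.643 -0.859 -1.256
v -1.021 -2.037 -0.684
v -1.643 -0.676 -0.88
v -1.021 -1.855 -0.308
v -1.807 -0.581 -0.507
v -1.185 -1.76 0.065
f 2 4 1
f 5 2 1
f 1 4 3
f 3 5 1
f 2 8 4
f 6 2 5
f 6 8 2
f 4 8 3
f 7 5 3
f 3 8 7
f 7 6 5
f 8 6 7
f 10 9 13
f 10 13 11
f 11 13 14
f 11 14 12
f 13 9 15
f 13 15 14
f 14 15 16
f 14 16 12
f 15 9 17
f 15 17 16
f 16 17 18
f 16 18 12
f 17 9 19
f 17 19 18
f 18 19 20
f 18 20 12
f 19 9 21
f 19 21 20
f 20 21 22
f 20 22 12
f 21 9 23
f 21 23 22
f 22 23 24
f 22 24 12
f 23 9 25
f 23 25 24
f 24 25 26
f 24 26 12
f 25 9 27
f 25 27 26
f 26 27 28
f 26 28 12
f 27 9 29
f 27 29 28
f 28 29 30
f 28 30 12
f 29 9 31
f 29 31 30
f 30 31 32
f 30 32 12
f 31 9 33
f 31 33 32
f 32 33 34
f 32 34 12
f 33 9 35
f 33 35 34
f 34 35 36
f 34 36 12
f 35 9 37
f 35 37 36
f 36 37 38
f 36 38 12
f 37 9 10
f 37 10 38
f 38 10 11
f 38 11 12



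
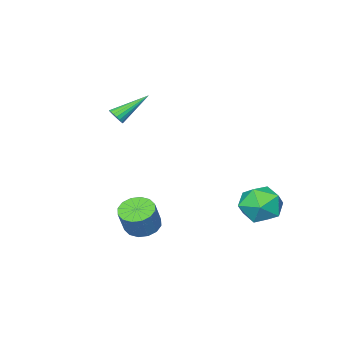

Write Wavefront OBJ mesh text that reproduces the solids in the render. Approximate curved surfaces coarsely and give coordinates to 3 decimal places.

v 0.853 -3.48 2.417
v 1.066 -3.712 2.831
v -0.733 -2.9 3.563
v 1.153 -3.498 2.842
v 1.18 -3.28 2.769
v 1.142 -3.102 2.626
v 1.047 -2.998 2.442
v 0.913 -2.991 2.253
v 0.768 -3.08 2.097
v 0.639 -3.248 2.004
v 0.553 -3.462 1.993
v 0.526 -3.68 2.066
v 0.563 -3.859 2.209
v 0.659 -3.962 2.393
v 0.792 -3.97 2.582
v 0.938 -3.881 2.738
v -3.066 3.569 -1.674
v -1.9 3.52 -2.095
v -3.54 1.98 -2.805
v -2.374 1.931 -3.226
v -2.62 1.647 -2.043
v -2.326 2.629 -1.344
v -3.114 2.871 -3.556
v -2.82 3.853 -2.857
v -1.929 3.089 -3.258
v -1.624 2.332 -2.323
v -3.816 3.168 -2.577
v -3.511 2.411 -1.642
v 2.615 0.351 -2.807
v 3.355 -0.093 -3.063
v 3.984 0.185 -1.73
v 3.245 0.629 -1.473
v 3.43 0.349 -3.19
v 4.059 0.626 -1.857
v 3.286 0.791 -3.215
v 3.915 1.069 -1.882
v 2.963 1.116 -3.13
v 3.592 1.394 -1.797
v 2.547 1.236 -2.958
v 3.176 1.513 -1.625
v 2.149 1.118 -2.746
v 2.778 1.396 -1.413
v 1.876 0.795 -2.55
v 2.505 1.073 -1.217
v 1.801 0.354 -2.423
v 2.43 0.631 -1.09
v 1.945 -0.089 -2.398
v 2.574 0.189 -1.065
v 2.268 -0.414 -2.483
v 2.897 -0.136 -1.15
v 2.684 -0.533 -2.655
v 3.313 -0.256 -1.322
v 3.082 -0.416 -2.867
v 3.711 -0.138 -1.534
f 2 1 4
f 2 4 3
f 4 1 5
f 4 5 3
f 5 1 6
f 5 6 3
f 6 1 7
f 6 7 3
f 7 1 8
f 7 8 3
f 8 1 9
f 8 9 3
f 9 1 10
f 9 10 3
f 10 1 11
f 10 11 3
f 11 1 12
f 11 12 3
f 12 1 13
f 12 13 3
f 13 1 14
f 13 14 3
f 14 1 15
f 14 15 3
f 15 1 16
f 15 16 3
f 16 1 2
f 16 2 3
f 17 28 22
f 17 22 18
f 17 18 24
f 17 24 27
f 17 27 28
f 18 22 26
f 22 28 21
f 28 27 19
f 27 24 23
f 24 18 25
f 20 26 21
f 20 21 19
f 20 19 23
f 20 23 25
f 20 25 26
f 21 26 22
f 19 21 28
f 23 19 27
f 25 23 24
f 26 25 18
f 30 29 33
f 30 33 31
f 31 33 34
f 31 34 32
f 33 29 35
f 33 35 34
f 34 35 36
f 34 36 32
f 35 29 37
f 35 37 36
f 36 37 38
f 36 38 32
f 37 29 39
f 37 39 38
f 38 39 40
f 38 40 32
f 39 29 41
f 39 41 40
f 40 41 42
f 40 42 32
f 41 29 43
f 41 43 42
f 42 43 44
f 42 44 32
f 43 29 45
f 43 45 44
f 44 45 46
f 44 46 32
f 45 29 47
f 45 47 46
f 46 47 48
f 46 48 32
f 47 29 49
f 47 49 48
f 48 49 50
f 48 50 32
f 49 29 51
f 49 51 50
f 50 51 52
f 50 52 32
f 51 29 53
f 51 53 52
f 52 53 54
f 52 54 32
f 53 29 30
f 53 30 54
f 54 30 31
f 54 31 32



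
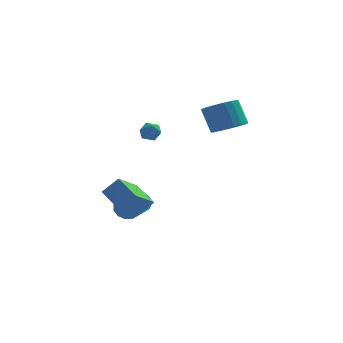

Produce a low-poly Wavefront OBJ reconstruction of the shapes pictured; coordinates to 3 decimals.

v -0.742 0.854 0.916
v -0.231 1.217 0.981
v -0.149 0.023 0.899
v 0.362 0.386 0.964
v -0.045 0.326 1.442
v -0.411 0.839 1.453
v 0.031 0.401 0.427
v -0.335 0.914 0.438
v 0.247 0.937 0.679
v 0.2 0.891 1.306
v -0.58 0.349 0.574
v -0.627 0.303 1.201
v 3.682 0.694 1.273
v 4.527 0.477 1.674
v 4.003 0.97 3.047
v 3.158 1.186 2.647
v 4.582 0.882 1.549
v 4.058 1.375 2.922
v 4.458 1.25 1.37
v 3.935 1.742 2.743
v 4.181 1.507 1.172
v 3.657 2 2.545
v 3.805 1.604 0.994
v 3.281 2.096 2.367
v 3.404 1.52 0.871
v 2.881 2.013 2.244
v 3.059 1.272 0.828
v 2.535 1.765 2.201
v 2.837 0.91 0.873
v 2.313 1.403 2.246
v 2.782 0.505 0.998
v 2.258 0.998 2.371
v 2.905 0.138 1.177
v 2.382 0.63 2.55
v 3.183 -0.12 1.375
v 2.659 0.373 2.748
v 3.559 -0.216 1.553
v 3.035 0.276 2.926
v 3.959 -0.133 1.676
v 3.436 0.36 3.049
v 4.305 0.115 1.719
v 3.781 0.608 3.092
v -1.405 0.907 -4.424
v -0.873 1.375 -4.248
v -0.204 0.281 -3.36
v -0.735 -0.187 -3.536
v -1.168 1.424 -3.965
v -0.499 0.329 -3.078
v -1.539 1.308 -3.829
v -0.87 0.214 -2.941
v -1.866 1.065 -3.881
v -1.197 -0.029 -2.993
v -2.048 0.772 -4.106
v -1.378 -0.322 -3.218
v -2.025 0.522 -4.432
v -1.355 -0.572 -3.544
v -1.805 0.394 -4.755
v -1.136 -0.7 -3.867
v -1.458 0.429 -4.973
v -0.789 -0.665 -4.085
v -1.094 0.616 -5.017
v -0.425 -0.478 -4.129
v -0.829 0.895 -4.873
v -0.16 -0.199 -3.985
v -0.746 1.178 -4.586
v -0.077 0.084 -3.698
v -0.566 -1.97 -3.74
v -1.303 -3.336 -2.809
v -1.491 -0.983 -3.025
v -2.228 -2.349 -2.094
v 0.228 -1.831 -2.906
v -0.509 -3.197 -1.975
v -0.697 -0.844 -2.191
v -1.434 -2.21 -1.26
f 1 12 6
f 1 6 2
f 1 2 8
f 1 8 11
f 1 11 12
f 2 6 10
f 6 12 5
f 12 11 3
f 11 8 7
f 8 2 9
f 4 10 5
f 4 5 3
f 4 3 7
f 4 7 9
f 4 9 10
f 5 10 6
f 3 5 12
f 7 3 11
f 9 7 8
f 10 9 2
f 14 13 17
f 14 17 15
f 15 17 18
f 15 18 16
f 17 13 19
f 17 19 18
f 18 19 20
f 18 20 16
f 19 13 21
f 19 21 20
f 20 21 22
f 20 22 16
f 21 13 23
f 21 23 22
f 22 23 24
f 22 24 16
f 23 13 25
f 23 25 24
f 24 25 26
f 24 26 16
f 25 13 27
f 25 27 26
f 26 27 28
f 26 28 16
f 27 13 29
f 27 29 28
f 28 29 30
f 28 30 16
f 29 13 31
f 29 31 30
f 30 31 32
f 30 32 16
f 31 13 33
f 31 33 32
f 32 33 34
f 32 34 16
f 33 13 35
f 33 35 34
f 34 35 36
f 34 36 16
f 35 13 37
f 35 37 36
f 36 37 38
f 36 38 16
f 37 13 39
f 37 39 38
f 38 39 40
f 38 40 16
f 39 13 41
f 39 41 40
f 40 41 42
f 40 42 16
f 41 13 14
f 41 14 42
f 42 14 15
f 42 15 16
f 44 43 47
f 44 47 45
f 45 47 48
f 45 48 46
f 47 43 49
f 47 49 48
f 48 49 50
f 48 50 46
f 49 43 51
f 49 51 50
f 50 51 52
f 50 52 46
f 51 43 53
f 51 53 52
f 52 53 54
f 52 54 46
f 53 43 55
f 53 55 54
f 54 55 56
f 54 56 46
f 55 43 57
f 55 57 56
f 56 57 58
f 56 58 46
f 57 43 59
f 57 59 58
f 58 59 60
f 58 60 46
f 59 43 61
f 59 61 60
f 60 61 62
f 60 62 46
f 61 43 63
f 61 63 62
f 62 63 64
f 62 64 46
f 63 43 65
f 63 65 64
f 64 65 66
f 64 66 46
f 65 43 44
f 65 44 66
f 66 44 45
f 66 45 46
f 68 70 67
f 71 68 67
f 67 70 69
f 69 71 67
f 68 74 70
f 72 68 71
f 72 74 68
f 70 74 69
f 73 71 69
f 69 74 73
f 73 72 71
f 74 72 73



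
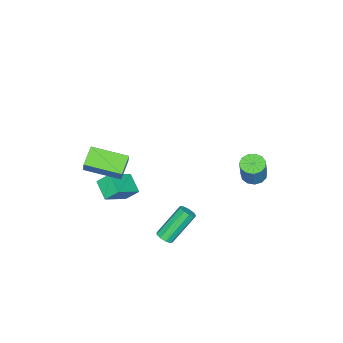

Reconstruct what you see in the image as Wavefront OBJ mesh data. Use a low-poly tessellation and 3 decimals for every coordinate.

v 4.545 2.722 -3.993
v 4.809 2.403 -3.662
v 3.578 3.099 -2.015
v 3.315 3.418 -2.347
v 4.971 2.727 -3.677
v 3.74 3.423 -2.031
v 4.934 3.049 -3.841
v 3.703 3.745 -2.194
v 4.715 3.217 -4.076
v 3.484 3.913 -2.429
v 4.417 3.154 -4.272
v 3.186 3.85 -2.626
v 4.179 2.889 -4.338
v 2.948 3.585 -2.691
v 4.112 2.546 -4.242
v 2.881 3.241 -2.596
v 4.248 2.285 -4.03
v 3.018 2.981 -2.384
v 4.523 2.229 -3.801
v 3.293 2.924 -2.155
v -3.506 3.577 -4.206
v -2.941 3.973 -4.5
v -2.328 4.219 -2.987
v -2.894 3.823 -2.694
v -3.251 4.249 -4.419
v -2.638 4.495 -2.907
v -3.641 4.312 -4.271
v -3.029 4.558 -2.759
v -3.989 4.141 -4.102
v -3.377 4.387 -2.59
v -4.184 3.792 -3.967
v -3.571 4.038 -2.454
v -4.163 3.374 -3.907
v -3.551 3.62 -2.395
v -3.934 3.02 -3.942
v -3.322 3.266 -2.43
v -3.569 2.844 -4.061
v -2.957 3.09 -2.549
v -3.184 2.9 -4.226
v -2.572 3.146 -2.714
v -2.902 3.171 -4.385
v -2.289 3.417 -2.873
v -2.811 3.571 -4.487
v -2.198 3.817 -2.975
v 3.491 -2.653 0.047
v 3.91 -2.313 0.935
v 2.789 -0.687 -0.376
v 3.208 -0.347 0.513
v 4.592 -2.393 -0.573
v 5.011 -2.053 0.316
v 3.89 -0.427 -0.995
v 4.309 -0.087 -0.107
v 1.242 -2.474 -4.09
v 0.941 -1.785 -3.357
v 1.866 -1.509 -4.74
v 1.565 -0.82 -4.008
v 2.775 -2.82 -3.132
v 2.474 -2.131 -2.4
v 3.399 -1.855 -3.783
v 3.098 -1.166 -3.05
f 2 1 5
f 2 5 3
f 3 5 6
f 3 6 4
f 5 1 7
f 5 7 6
f 6 7 8
f 6 8 4
f 7 1 9
f 7 9 8
f 8 9 10
f 8 10 4
f 9 1 11
f 9 11 10
f 10 11 12
f 10 12 4
f 11 1 13
f 11 13 12
f 12 13 14
f 12 14 4
f 13 1 15
f 13 15 14
f 14 15 16
f 14 16 4
f 15 1 17
f 15 17 16
f 16 17 18
f 16 18 4
f 17 1 19
f 17 19 18
f 18 19 20
f 18 20 4
f 19 1 2
f 19 2 20
f 20 2 3
f 20 3 4
f 22 21 25
f 22 25 23
f 23 25 26
f 23 26 24
f 25 21 27
f 25 27 26
f 26 27 28
f 26 28 24
f 27 21 29
f 27 29 28
f 28 29 30
f 28 30 24
f 29 21 31
f 29 31 30
f 30 31 32
f 30 32 24
f 31 21 33
f 31 33 32
f 32 33 34
f 32 34 24
f 33 21 35
f 33 35 34
f 34 35 36
f 34 36 24
f 35 21 37
f 35 37 36
f 36 37 38
f 36 38 24
f 37 21 39
f 37 39 38
f 38 39 40
f 38 40 24
f 39 21 41
f 39 41 40
f 40 41 42
f 40 42 24
f 41 21 43
f 41 43 42
f 42 43 44
f 42 44 24
f 43 21 22
f 43 22 44
f 44 22 23
f 44 23 24
f 46 48 45
f 49 46 45
f 45 48 47
f 47 49 45
f 46 52 48
f 50 46 49
f 50 52 46
f 48 52 47
f 51 49 47
f 47 52 51
f 51 50 49
f 52 50 51
f 54 56 53
f 57 54 53
f 53 56 55
f 55 57 53
f 54 60 56
f 58 54 57
f 58 60 54
f 56 60 55
f 59 57 55
f 55 60 59
f 59 58 57
f 60 58 59



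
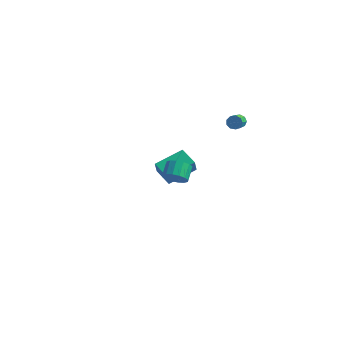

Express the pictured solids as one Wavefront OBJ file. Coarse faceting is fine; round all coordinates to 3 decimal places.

v -2.629 2.908 -3.911
v -2.534 2.485 -2.922
v -3.791 3.51 -3.541
v -3.695 3.087 -2.552
v -1.585 4.553 -3.308
v -1.489 4.13 -2.319
v -2.746 5.155 -2.938
v -2.651 4.732 -1.949
v 1.617 -4.253 3.102
v 2.285 -4.34 3.453
v 2.112 -3.513 3.989
v 1.443 -3.427 3.638
v 2.364 -4.119 3.138
v 2.19 -3.292 3.673
v 2.243 -3.934 2.812
v 2.069 -3.107 3.348
v 1.953 -3.835 2.565
v 1.78 -3.008 3.1
v 1.574 -3.847 2.461
v 1.4 -3.021 2.997
v 1.206 -3.969 2.53
v 1.032 -3.142 3.065
v 0.948 -4.167 2.751
v 0.775 -3.34 3.287
v 0.87 -4.388 3.067
v 0.696 -3.561 3.602
v 0.991 -4.573 3.392
v 0.817 -3.746 3.928
v 1.28 -4.672 3.64
v 1.107 -3.845 4.175
v 1.66 -4.659 3.743
v 1.486 -3.833 4.279
v 2.028 -4.538 3.675
v 1.854 -3.711 4.21
v 1.448 4.057 2.534
v 1.927 4.182 2.601
v 2.091 3.269 3.134
v 1.612 3.143 3.066
v 1.737 4.3 2.861
v 1.902 3.387 3.394
v 1.412 4.303 2.967
v 1.577 3.39 3.5
v 1.104 4.191 2.87
v 1.268 3.278 3.403
v 0.956 4.016 2.616
v 1.121 3.103 3.149
v 1.039 3.86 2.323
v 1.203 2.947 2.856
v 1.313 3.796 2.129
v 1.477 2.883 2.662
v 1.65 3.854 2.124
v 1.814 2.941 2.657
v 1.892 4.006 2.31
v 2.057 3.093 2.843
f 2 4 1
f 5 2 1
f 1 4 3
f 3 5 1
f 2 8 4
f 6 2 5
f 6 8 2
f 4 8 3
f 7 5 3
f 3 8 7
f 7 6 5
f 8 6 7
f 10 9 13
f 10 13 11
f 11 13 14
f 11 14 12
f 13 9 15
f 13 15 14
f 14 15 16
f 14 16 12
f 15 9 17
f 15 17 16
f 16 17 18
f 16 18 12
f 17 9 19
f 17 19 18
f 18 19 20
f 18 20 12
f 19 9 21
f 19 21 20
f 20 21 22
f 20 22 12
f 21 9 23
f 21 23 22
f 22 23 24
f 22 24 12
f 23 9 25
f 23 25 24
f 24 25 26
f 24 26 12
f 25 9 27
f 25 27 26
f 26 27 28
f 26 28 12
f 27 9 29
f 27 29 28
f 28 29 30
f 28 30 12
f 29 9 31
f 29 31 30
f 30 31 32
f 30 32 12
f 31 9 33
f 31 33 32
f 32 33 34
f 32 34 12
f 33 9 10
f 33 10 34
f 34 10 11
f 34 11 12
f 36 35 39
f 36 39 37
f 37 39 40
f 37 40 38
f 39 35 41
f 39 41 40
f 40 41 42
f 40 42 38
f 41 35 43
f 41 43 42
f 42 43 44
f 42 44 38
f 43 35 45
f 43 45 44
f 44 45 46
f 44 46 38
f 45 35 47
f 45 47 46
f 46 47 48
f 46 48 38
f 47 35 49
f 47 49 48
f 48 49 50
f 48 50 38
f 49 35 51
f 49 51 50
f 50 51 52
f 50 52 38
f 51 35 53
f 51 53 52
f 52 53 54
f 52 54 38
f 53 35 36
f 53 36 54
f 54 36 37
f 54 37 38



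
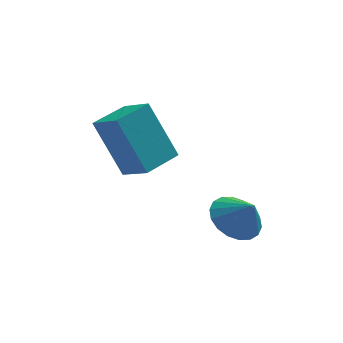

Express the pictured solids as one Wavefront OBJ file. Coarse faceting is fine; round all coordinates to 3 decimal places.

v 0.878 -0.163 -0.912
v 1.432 0.521 -0.907
v 1.382 -0.577 -0.128
v 1.148 0.637 -0.663
v 0.811 0.594 -0.469
v 0.487 0.402 -0.362
v 0.24 0.098 -0.364
v 0.12 -0.258 -0.475
v 0.15 -0.595 -0.673
v 0.324 -0.847 -0.917
v 0.608 -0.963 -1.161
v 0.945 -0.92 -1.355
v 1.269 -0.728 -1.462
v 1.516 -0.423 -1.46
v 1.636 -0.067 -1.349
v 1.606 0.27 -1.151
v -1.657 1.131 0.257
v -2.534 1.578 2.213
v -2.379 1.889 -0.24
v -3.257 2.337 1.715
v -0.723 2.143 0.445
v -1.601 2.591 2.4
v -1.446 2.902 -0.053
v -2.323 3.349 1.903
f 2 1 4
f 2 4 3
f 4 1 5
f 4 5 3
f 5 1 6
f 5 6 3
f 6 1 7
f 6 7 3
f 7 1 8
f 7 8 3
f 8 1 9
f 8 9 3
f 9 1 10
f 9 10 3
f 10 1 11
f 10 11 3
f 11 1 12
f 11 12 3
f 12 1 13
f 12 13 3
f 13 1 14
f 13 14 3
f 14 1 15
f 14 15 3
f 15 1 16
f 15 16 3
f 16 1 2
f 16 2 3
f 18 20 17
f 21 18 17
f 17 20 19
f 19 21 17
f 18 24 20
f 22 18 21
f 22 24 18
f 20 24 19
f 23 21 19
f 19 24 23
f 23 22 21
f 24 22 23



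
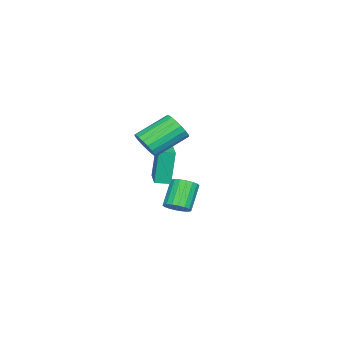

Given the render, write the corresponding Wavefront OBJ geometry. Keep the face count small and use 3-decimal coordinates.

v 0.521 -0.017 1.307
v 1.095 0.582 1.306
v -0.126 1.756 2.312
v -0.701 1.157 2.313
v 0.906 0.65 0.997
v -0.316 1.823 2.002
v 0.64 0.586 0.749
v -0.582 1.759 1.754
v 0.35 0.402 0.611
v -0.871 1.576 1.617
v 0.094 0.135 0.612
v -1.127 1.309 1.617
v -0.077 -0.161 0.75
v -1.298 1.012 1.755
v -0.13 -0.429 0.998
v -1.351 0.744 2.004
v -0.054 -0.616 1.308
v -1.275 0.558 2.314
v 0.136 -0.683 1.618
v -1.086 0.49 2.623
v 0.402 -0.619 1.866
v -0.82 0.554 2.871
v 0.691 -0.436 2.003
v -0.53 0.738 3.009
v 0.947 -0.169 2.003
v -0.274 1.005 3.008
v 1.118 0.128 1.865
v -0.103 1.301 2.87
v 1.171 0.396 1.616
v -0.05 1.569 2.622
v -3.353 0.025 -4.617
v -2.838 0.317 -4.173
v -3.933 0.307 -2.898
v -4.447 0.015 -3.343
v -2.986 0.583 -4.298
v -4.081 0.573 -3.024
v -3.207 0.738 -4.487
v -4.302 0.729 -3.212
v -3.457 0.753 -4.701
v -4.551 0.743 -3.426
v -3.686 0.623 -4.899
v -4.78 0.613 -3.624
v -3.849 0.374 -5.041
v -4.943 0.365 -3.766
v -3.914 0.057 -5.099
v -5.008 0.047 -3.824
v -3.867 -0.267 -5.062
v -4.962 -0.277 -3.787
v -3.719 -0.533 -4.936
v -4.814 -0.543 -3.662
v -3.498 -0.689 -4.748
v -4.593 -0.698 -3.473
v -3.249 -0.703 -4.534
v -4.343 -0.713 -3.259
v -3.02 -0.573 -4.336
v -4.114 -0.583 -3.061
v -2.857 -0.325 -4.194
v -3.951 -0.334 -2.919
v -2.792 -0.007 -4.136
v -3.886 -0.017 -2.861
v -1.74 -0.653 -1.751
v -2.015 -0.521 0.226
v -2.11 0.061 -1.85
v -2.384 0.192 0.127
v -0.536 -0.012 -1.627
v -0.81 0.119 0.35
v -0.905 0.701 -1.726
v -1.18 0.833 0.251
f 2 1 5
f 2 5 3
f 3 5 6
f 3 6 4
f 5 1 7
f 5 7 6
f 6 7 8
f 6 8 4
f 7 1 9
f 7 9 8
f 8 9 10
f 8 10 4
f 9 1 11
f 9 11 10
f 10 11 12
f 10 12 4
f 11 1 13
f 11 13 12
f 12 13 14
f 12 14 4
f 13 1 15
f 13 15 14
f 14 15 16
f 14 16 4
f 15 1 17
f 15 17 16
f 16 17 18
f 16 18 4
f 17 1 19
f 17 19 18
f 18 19 20
f 18 20 4
f 19 1 21
f 19 21 20
f 20 21 22
f 20 22 4
f 21 1 23
f 21 23 22
f 22 23 24
f 22 24 4
f 23 1 25
f 23 25 24
f 24 25 26
f 24 26 4
f 25 1 27
f 25 27 26
f 26 27 28
f 26 28 4
f 27 1 29
f 27 29 28
f 28 29 30
f 28 30 4
f 29 1 2
f 29 2 30
f 30 2 3
f 30 3 4
f 32 31 35
f 32 35 33
f 33 35 36
f 33 36 34
f 35 31 37
f 35 37 36
f 36 37 38
f 36 38 34
f 37 31 39
f 37 39 38
f 38 39 40
f 38 40 34
f 39 31 41
f 39 41 40
f 40 41 42
f 40 42 34
f 41 31 43
f 41 43 42
f 42 43 44
f 42 44 34
f 43 31 45
f 43 45 44
f 44 45 46
f 44 46 34
f 45 31 47
f 45 47 46
f 46 47 48
f 46 48 34
f 47 31 49
f 47 49 48
f 48 49 50
f 48 50 34
f 49 31 51
f 49 51 50
f 50 51 52
f 50 52 34
f 51 31 53
f 51 53 52
f 52 53 54
f 52 54 34
f 53 31 55
f 53 55 54
f 54 55 56
f 54 56 34
f 55 31 57
f 55 57 56
f 56 57 58
f 56 58 34
f 57 31 59
f 57 59 58
f 58 59 60
f 58 60 34
f 59 31 32
f 59 32 60
f 60 32 33
f 60 33 34
f 62 64 61
f 65 62 61
f 61 64 63
f 63 65 61
f 62 68 64
f 66 62 65
f 66 68 62
f 64 68 63
f 67 65 63
f 63 68 67
f 67 66 65
f 68 66 67



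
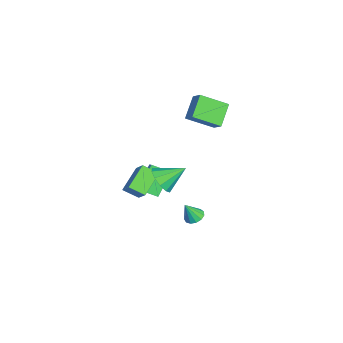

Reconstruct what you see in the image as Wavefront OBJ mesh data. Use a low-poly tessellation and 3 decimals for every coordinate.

v 1.876 0.998 -3.21
v 2.407 1.423 -3.097
v 2.084 0.402 -1.95
v 2.091 1.604 -2.96
v 1.707 1.592 -2.902
v 1.376 1.391 -2.942
v 1.204 1.066 -3.067
v 1.245 0.719 -3.238
v 1.487 0.461 -3.4
v 1.852 0.373 -3.502
v 2.224 0.484 -3.511
v 2.486 0.758 -3.425
v 2.554 1.108 -3.27
v -3.67 -2.606 -4.935
v -4.867 -1.748 -3.425
v -3.408 -1.341 -5.447
v -4.605 -0.482 -3.937
v -2.275 -2.478 -3.903
v -3.472 -1.619 -2.393
v -2.013 -1.212 -4.415
v -3.21 -0.354 -2.905
v 3.172 -1.059 1.27
v 4.135 -0.783 1.029
v 2.988 0.439 2.25
v 3.745 -0.542 0.587
v 3.136 -0.498 0.406
v 2.541 -0.669 0.555
v 2.187 -0.988 0.977
v 2.209 -1.335 1.511
v 2.599 -1.576 1.952
v 3.208 -1.62 2.133
v 3.803 -1.449 1.984
v 4.157 -1.13 1.562
v -0.615 -2.579 -0.504
v 0.41 -2.169 0.555
v -0.409 -1.566 -1.095
v 0.616 -1.157 -0.036
v 0.764 -3.443 -1.504
v 1.789 -3.034 -0.445
v 0.97 -2.431 -2.095
v 1.995 -2.021 -1.036
v -2.076 2.319 2.224
v -1.934 0.5 3.224
v -3.382 2.843 3.362
v -3.241 1.024 4.361
v -1.339 2.736 2.879
v -1.198 0.917 3.878
v -2.646 3.26 4.016
v -2.504 1.441 5.016
f 2 1 4
f 2 4 3
f 4 1 5
f 4 5 3
f 5 1 6
f 5 6 3
f 6 1 7
f 6 7 3
f 7 1 8
f 7 8 3
f 8 1 9
f 8 9 3
f 9 1 10
f 9 10 3
f 10 1 11
f 10 11 3
f 11 1 12
f 11 12 3
f 12 1 13
f 12 13 3
f 13 1 2
f 13 2 3
f 15 17 14
f 18 15 14
f 14 17 16
f 16 18 14
f 15 21 17
f 19 15 18
f 19 21 15
f 17 21 16
f 20 18 16
f 16 21 20
f 20 19 18
f 21 19 20
f 23 22 25
f 23 25 24
f 25 22 26
f 25 26 24
f 26 22 27
f 26 27 24
f 27 22 28
f 27 28 24
f 28 22 29
f 28 29 24
f 29 22 30
f 29 30 24
f 30 22 31
f 30 31 24
f 31 22 32
f 31 32 24
f 32 22 33
f 32 33 24
f 33 22 23
f 33 23 24
f 35 37 34
f 38 35 34
f 34 37 36
f 36 38 34
f 35 41 37
f 39 35 38
f 39 41 35
f 37 41 36
f 40 38 36
f 36 41 40
f 40 39 38
f 41 39 40
f 43 45 42
f 46 43 42
f 42 45 44
f 44 46 42
f 43 49 45
f 47 43 46
f 47 49 43
f 45 49 44
f 48 46 44
f 44 49 48
f 48 47 46
f 49 47 48



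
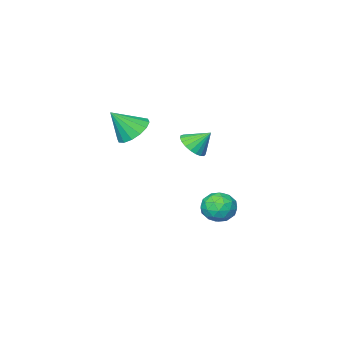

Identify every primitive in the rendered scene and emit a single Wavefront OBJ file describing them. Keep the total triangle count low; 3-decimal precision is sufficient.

v -0.404 0.717 2.244
v 0.231 1.009 1.876
v 0.364 0.323 3.256
v 0.089 1.318 2.104
v -0.184 1.466 2.369
v -0.517 1.413 2.601
v -0.819 1.174 2.737
v -1.01 0.812 2.742
v -1.039 0.425 2.613
v -0.898 0.116 2.385
v -0.624 -0.031 2.119
v -0.291 0.022 1.887
v 0.011 0.261 1.751
v 0.202 0.622 1.747
v -3.535 2.301 -1.974
v -3.128 2.138 -2.617
v -4.312 1.342 -2.223
v -3.905 1.179 -2.866
v -3.59 1.058 -2.165
v -3.11 1.65 -2.011
v -4.33 1.83 -2.829
v -3.85 2.422 -2.675
v -3.62 1.847 -3.145
v -3.162 1.37 -2.735
v -4.278 2.11 -2.105
v -3.82 1.633 -1.695
v -3.263 2.304 -2.274
v -4.177 1.176 -2.566
v -3.991 1.105 -2.154
v -3.752 1.009 -2.532
v -3.252 2.017 -1.918
v -3.013 1.921 -2.296
v -3.285 1.286 -2.03
v -4.427 1.559 -2.544
v -4.188 1.463 -2.922
v -3.688 2.471 -2.308
v -3.449 2.375 -2.686
v -4.155 2.194 -2.81
v -3.313 2.037 -2.962
v -3.77 1.473 -3.108
v -4.02 1.855 -3.087
v -3.738 2.204 -2.996
v -3.044 1.756 -2.721
v -3.501 1.193 -2.867
v -3.316 1.121 -2.455
v -3.033 1.47 -2.365
v -3.333 1.585 -3.032
v -3.939 2.287 -1.973
v -4.396 1.724 -2.119
v -4.407 2.01 -2.475
v -4.124 2.359 -2.385
v -3.67 2.007 -1.732
v -4.127 1.443 -1.878
v -3.702 1.276 -1.844
v -3.42 1.625 -1.753
v -4.107 1.895 -1.808
v -2.951 1.069 0.91
v -2.378 1.119 1.271
v -3.449 1.551 1.63
v -2.371 1.356 1.117
v -2.465 1.544 0.927
v -2.643 1.649 0.734
v -2.874 1.654 0.571
v -3.119 1.557 0.467
v -3.334 1.377 0.439
v -3.484 1.143 0.493
v -3.541 0.896 0.618
v -3.497 0.679 0.794
v -3.358 0.529 0.99
v -3.149 0.473 1.172
v -2.905 0.52 1.308
v -2.67 0.662 1.376
v -2.484 0.874 1.363
f 2 1 4
f 2 4 3
f 4 1 5
f 4 5 3
f 5 1 6
f 5 6 3
f 6 1 7
f 6 7 3
f 7 1 8
f 7 8 3
f 8 1 9
f 8 9 3
f 9 1 10
f 9 10 3
f 10 1 11
f 10 11 3
f 11 1 12
f 11 12 3
f 12 1 13
f 12 13 3
f 13 1 14
f 13 14 3
f 14 1 2
f 14 2 3
f 15 52 31
f 52 26 55
f 31 55 20
f 52 55 31
f 15 31 27
f 31 20 32
f 27 32 16
f 31 32 27
f 15 27 36
f 27 16 37
f 36 37 22
f 27 37 36
f 15 36 48
f 36 22 51
f 48 51 25
f 36 51 48
f 15 48 52
f 48 25 56
f 52 56 26
f 48 56 52
f 16 32 43
f 32 20 46
f 43 46 24
f 32 46 43
f 20 55 33
f 55 26 54
f 33 54 19
f 55 54 33
f 26 56 53
f 56 25 49
f 53 49 17
f 56 49 53
f 25 51 50
f 51 22 38
f 50 38 21
f 51 38 50
f 22 37 42
f 37 16 39
f 42 39 23
f 37 39 42
f 18 44 30
f 44 24 45
f 30 45 19
f 44 45 30
f 18 30 28
f 30 19 29
f 28 29 17
f 30 29 28
f 18 28 35
f 28 17 34
f 35 34 21
f 28 34 35
f 18 35 40
f 35 21 41
f 40 41 23
f 35 41 40
f 18 40 44
f 40 23 47
f 44 47 24
f 40 47 44
f 19 45 33
f 45 24 46
f 33 46 20
f 45 46 33
f 17 29 53
f 29 19 54
f 53 54 26
f 29 54 53
f 21 34 50
f 34 17 49
f 50 49 25
f 34 49 50
f 23 41 42
f 41 21 38
f 42 38 22
f 41 38 42
f 24 47 43
f 47 23 39
f 43 39 16
f 47 39 43
f 58 57 60
f 58 60 59
f 60 57 61
f 60 61 59
f 61 57 62
f 61 62 59
f 62 57 63
f 62 63 59
f 63 57 64
f 63 64 59
f 64 57 65
f 64 65 59
f 65 57 66
f 65 66 59
f 66 57 67
f 66 67 59
f 67 57 68
f 67 68 59
f 68 57 69
f 68 69 59
f 69 57 70
f 69 70 59
f 70 57 71
f 70 71 59
f 71 57 72
f 71 72 59
f 72 57 73
f 72 73 59
f 73 57 58
f 73 58 59

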